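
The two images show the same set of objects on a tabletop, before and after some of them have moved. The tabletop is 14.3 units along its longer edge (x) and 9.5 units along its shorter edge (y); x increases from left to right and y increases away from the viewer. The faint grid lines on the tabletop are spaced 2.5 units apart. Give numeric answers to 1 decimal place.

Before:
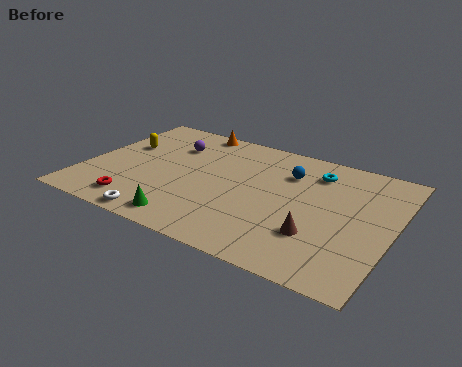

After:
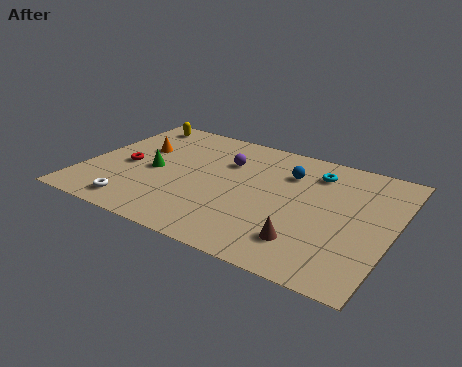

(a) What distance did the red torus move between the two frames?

3.0

The red torus was near (2.9, 1.5) before and (1.9, 4.3) after, so it travelled √(1.0² + 2.8²) ≈ 3.0 units.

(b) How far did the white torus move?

1.4

The white torus was near (4.2, 0.8) before and (2.9, 1.3) after, so it travelled √(1.3² + 0.5²) ≈ 1.4 units.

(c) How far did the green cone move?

3.9

The green cone was near (5.4, 1.2) before and (3.2, 4.4) after, so it travelled √(2.2² + 3.2²) ≈ 3.9 units.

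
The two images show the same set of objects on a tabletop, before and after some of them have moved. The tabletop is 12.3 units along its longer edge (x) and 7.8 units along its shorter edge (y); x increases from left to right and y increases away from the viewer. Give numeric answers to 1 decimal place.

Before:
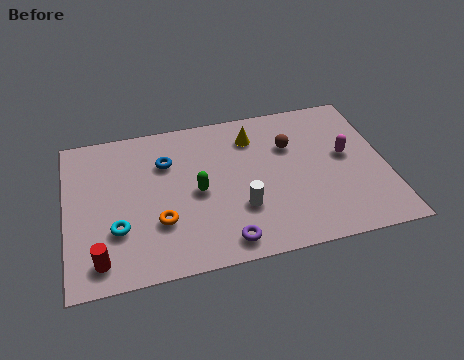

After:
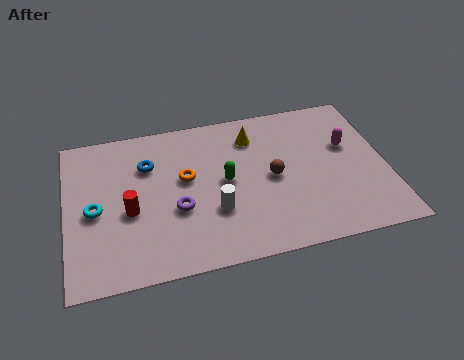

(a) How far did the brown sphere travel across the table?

1.7

The brown sphere moved from about (8.7, 5.3) to (7.9, 3.8), a distance of √(0.8² + 1.5²) ≈ 1.7.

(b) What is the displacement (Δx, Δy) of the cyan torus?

(-0.8, 1.1)

The cyan torus was at about (1.9, 2.5) and moved to about (1.1, 3.6).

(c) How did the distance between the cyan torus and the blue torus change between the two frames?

-0.8

Before: roughly 3.6 units apart; after: 2.8. That's 0.8 units closer together.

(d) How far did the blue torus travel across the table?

0.7

The blue torus moved from about (3.9, 5.5) to (3.2, 5.5), a distance of √(0.7² + 0.0²) ≈ 0.7.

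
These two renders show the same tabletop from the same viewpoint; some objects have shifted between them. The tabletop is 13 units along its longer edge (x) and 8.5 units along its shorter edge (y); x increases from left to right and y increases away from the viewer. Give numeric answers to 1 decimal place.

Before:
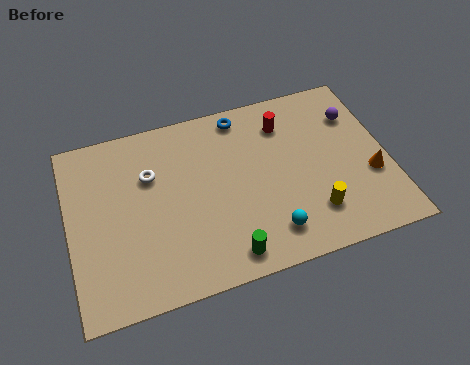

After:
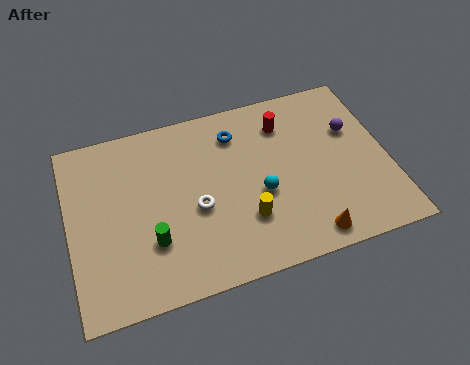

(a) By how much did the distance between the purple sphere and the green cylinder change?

+1.3

Before: roughly 7.7 units apart; after: 9.0. That's 1.3 units further apart.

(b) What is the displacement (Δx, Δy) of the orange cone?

(-2.8, -2.1)

The orange cone started near (12.2, 3.1) and ended near (9.4, 1.0).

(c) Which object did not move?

the red cylinder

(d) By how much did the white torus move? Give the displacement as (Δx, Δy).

(1.7, -2.1)

The white torus started near (3.4, 5.7) and ended near (5.1, 3.6).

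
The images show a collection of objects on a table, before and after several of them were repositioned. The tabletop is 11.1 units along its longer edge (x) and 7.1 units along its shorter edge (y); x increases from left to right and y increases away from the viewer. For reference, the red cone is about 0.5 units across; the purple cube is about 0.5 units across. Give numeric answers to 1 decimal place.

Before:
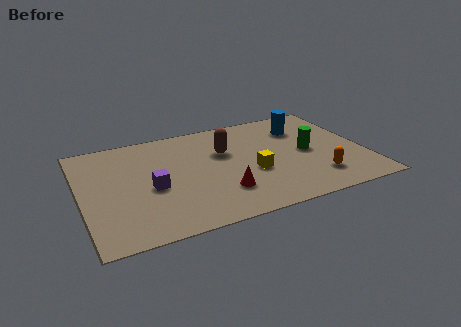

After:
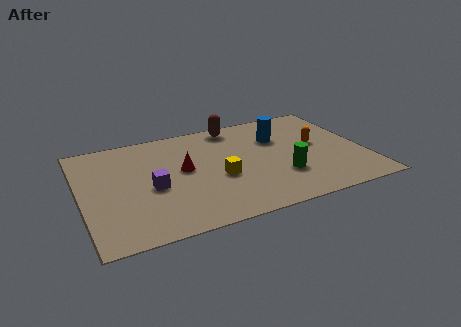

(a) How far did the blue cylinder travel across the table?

1.1

The blue cylinder moved from about (8.9, 5.3) to (7.9, 4.9), a distance of √(1.0² + 0.4²) ≈ 1.1.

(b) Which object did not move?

the purple cube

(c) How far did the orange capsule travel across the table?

2.3

The orange capsule moved from about (9.0, 1.6) to (9.3, 3.9), a distance of √(0.3² + 2.3²) ≈ 2.3.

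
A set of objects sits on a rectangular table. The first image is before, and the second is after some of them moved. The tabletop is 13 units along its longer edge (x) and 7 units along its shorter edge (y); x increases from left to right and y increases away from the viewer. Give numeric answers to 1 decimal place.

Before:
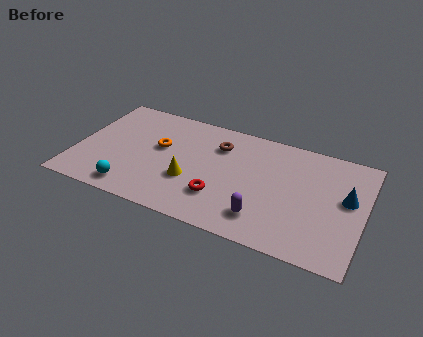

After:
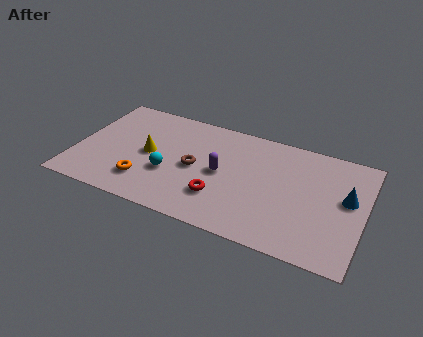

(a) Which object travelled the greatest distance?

the purple capsule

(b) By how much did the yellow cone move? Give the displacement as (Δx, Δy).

(-2.0, 1.0)

The yellow cone was at about (5.3, 2.5) and moved to about (3.3, 3.5).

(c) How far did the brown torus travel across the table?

2.0

From (6.3, 5.2) to (5.4, 3.4), the brown torus covered √(0.9² + 1.8²) ≈ 2.0 units.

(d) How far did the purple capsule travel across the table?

2.9

The purple capsule moved from about (8.7, 1.5) to (6.6, 3.5), a distance of √(2.1² + 2.0²) ≈ 2.9.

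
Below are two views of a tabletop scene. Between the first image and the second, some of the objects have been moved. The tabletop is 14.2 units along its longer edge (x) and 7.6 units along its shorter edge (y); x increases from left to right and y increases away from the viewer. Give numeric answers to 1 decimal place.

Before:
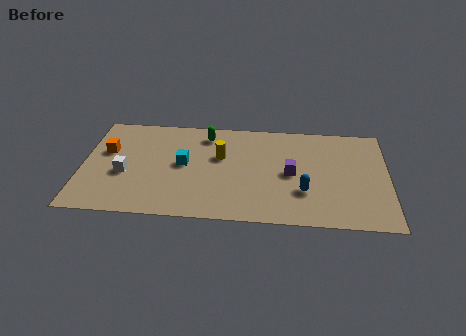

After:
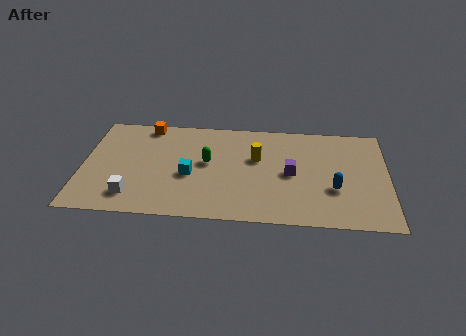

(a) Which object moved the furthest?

the orange cube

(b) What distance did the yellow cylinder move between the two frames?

1.7

The yellow cylinder moved from about (6.4, 4.7) to (8.1, 4.7), a distance of √(1.7² + 0.0²) ≈ 1.7.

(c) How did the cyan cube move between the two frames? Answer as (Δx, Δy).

(0.3, -0.8)

The cyan cube started near (4.7, 4.0) and ended near (5.0, 3.2).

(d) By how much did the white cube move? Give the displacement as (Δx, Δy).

(0.4, -1.6)

The white cube was at about (2.0, 3.1) and moved to about (2.4, 1.5).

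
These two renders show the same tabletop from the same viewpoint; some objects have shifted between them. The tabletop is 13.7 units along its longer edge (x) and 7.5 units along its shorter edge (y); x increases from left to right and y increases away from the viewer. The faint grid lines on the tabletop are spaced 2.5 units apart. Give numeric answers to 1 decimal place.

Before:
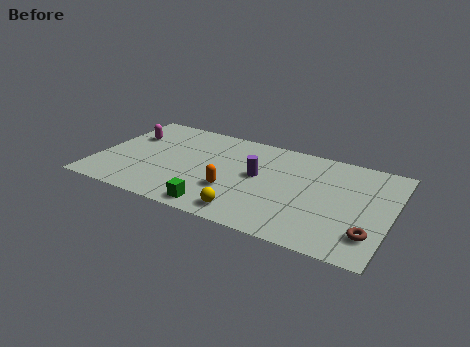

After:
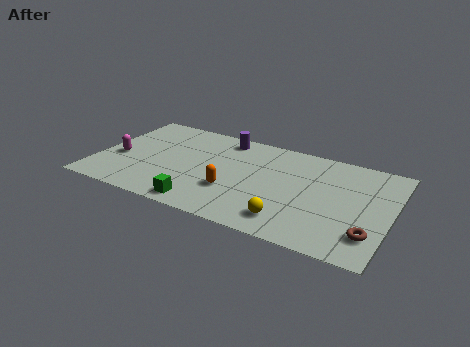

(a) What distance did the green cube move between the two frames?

0.7

The green cube moved from about (6.0, 0.9) to (5.3, 0.9), a distance of √(0.7² + 0.0²) ≈ 0.7.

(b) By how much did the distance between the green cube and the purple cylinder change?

+2.1

They were about 3.5 units apart before and 5.6 after — 2.1 units further apart.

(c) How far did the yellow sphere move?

1.9

From (7.4, 1.1) to (9.3, 1.4), the yellow sphere covered √(1.9² + 0.3²) ≈ 1.9 units.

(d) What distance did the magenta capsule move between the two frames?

2.0

The magenta capsule moved from about (1.2, 5.1) to (1.0, 3.1), a distance of √(0.2² + 2.0²) ≈ 2.0.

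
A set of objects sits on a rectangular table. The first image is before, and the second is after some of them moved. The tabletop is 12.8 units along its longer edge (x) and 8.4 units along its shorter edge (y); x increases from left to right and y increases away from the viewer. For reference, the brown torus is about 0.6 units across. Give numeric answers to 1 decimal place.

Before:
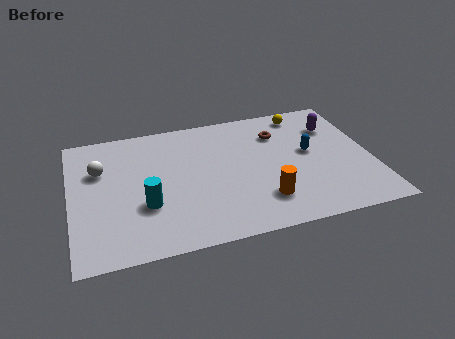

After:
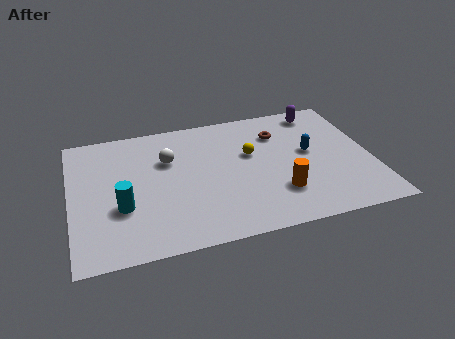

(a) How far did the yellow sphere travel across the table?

3.3

From (10.2, 7.3) to (7.7, 5.1), the yellow sphere covered √(2.5² + 2.2²) ≈ 3.3 units.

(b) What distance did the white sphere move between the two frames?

2.9

From (1.3, 5.6) to (4.2, 5.6), the white sphere covered √(2.9² + 0.0²) ≈ 2.9 units.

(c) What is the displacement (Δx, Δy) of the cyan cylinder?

(-1.0, 0.1)

From the two frames, the cyan cylinder sits at roughly (3.1, 2.9) before and (2.1, 3.0) after.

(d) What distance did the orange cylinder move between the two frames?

0.8

The orange cylinder moved from about (8.0, 2.0) to (8.7, 2.3), a distance of √(0.7² + 0.3²) ≈ 0.8.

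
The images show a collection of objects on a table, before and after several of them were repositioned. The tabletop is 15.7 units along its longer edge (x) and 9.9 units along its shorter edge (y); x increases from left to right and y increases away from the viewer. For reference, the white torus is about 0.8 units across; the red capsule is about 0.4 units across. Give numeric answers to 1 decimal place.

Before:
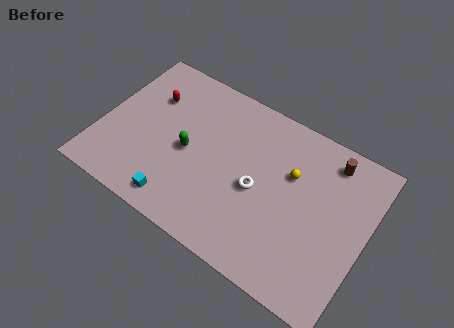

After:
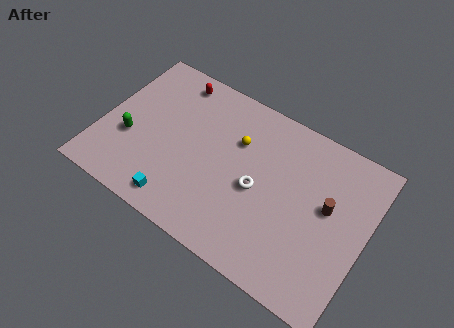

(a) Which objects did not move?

the cyan cube and the white torus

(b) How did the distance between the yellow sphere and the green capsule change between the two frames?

+0.5

They were about 6.2 units apart before and 6.7 after — 0.5 units further apart.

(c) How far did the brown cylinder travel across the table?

2.8

From (13.1, 8.4) to (13.4, 5.6), the brown cylinder covered √(0.3² + 2.8²) ≈ 2.8 units.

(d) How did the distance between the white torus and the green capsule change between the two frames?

+3.4

Before: roughly 4.2 units apart; after: 7.6. That's 3.4 units further apart.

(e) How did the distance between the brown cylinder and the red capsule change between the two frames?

-0.5

The distance was about 10.7 in the first image and 10.2 in the second, so they moved 0.5 units closer together.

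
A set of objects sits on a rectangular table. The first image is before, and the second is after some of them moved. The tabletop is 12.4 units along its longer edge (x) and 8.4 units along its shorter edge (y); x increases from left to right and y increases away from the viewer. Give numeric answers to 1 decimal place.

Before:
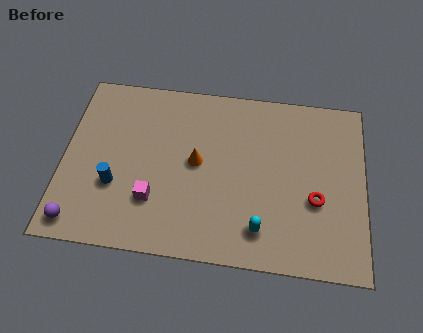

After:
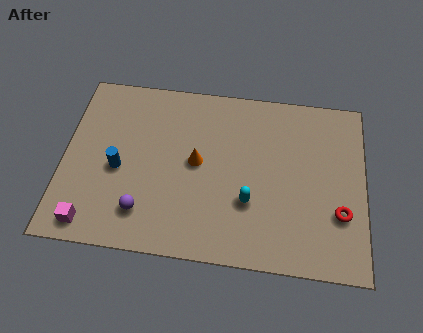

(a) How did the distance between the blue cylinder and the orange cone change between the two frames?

-0.3

Before: roughly 3.6 units apart; after: 3.3. That's 0.3 units closer together.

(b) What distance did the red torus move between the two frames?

1.1

From (10.4, 3.2) to (11.4, 2.7), the red torus covered √(1.0² + 0.5²) ≈ 1.1 units.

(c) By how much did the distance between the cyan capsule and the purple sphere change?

-3.0

The distance was about 7.4 in the first image and 4.4 in the second, so they moved 3.0 units closer together.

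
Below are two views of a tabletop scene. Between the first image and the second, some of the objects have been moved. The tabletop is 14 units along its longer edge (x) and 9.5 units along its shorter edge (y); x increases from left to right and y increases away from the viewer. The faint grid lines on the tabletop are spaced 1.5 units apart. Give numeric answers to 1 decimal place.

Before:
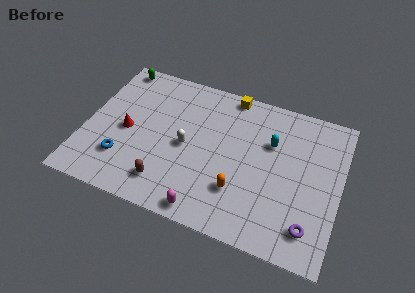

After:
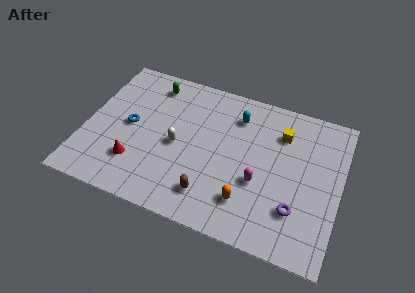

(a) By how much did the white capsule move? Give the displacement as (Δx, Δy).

(-0.5, -0.1)

The white capsule started near (5.6, 4.5) and ended near (5.1, 4.4).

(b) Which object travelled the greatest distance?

the magenta capsule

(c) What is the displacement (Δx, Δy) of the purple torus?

(-0.8, 0.8)

The purple torus was at about (12.6, 1.8) and moved to about (11.8, 2.6).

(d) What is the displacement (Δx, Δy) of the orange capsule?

(0.5, -0.5)

The orange capsule started near (8.7, 2.7) and ended near (9.2, 2.2).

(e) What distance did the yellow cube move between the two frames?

3.4

The yellow cube moved from about (7.6, 8.7) to (10.6, 7.1), a distance of √(3.0² + 1.6²) ≈ 3.4.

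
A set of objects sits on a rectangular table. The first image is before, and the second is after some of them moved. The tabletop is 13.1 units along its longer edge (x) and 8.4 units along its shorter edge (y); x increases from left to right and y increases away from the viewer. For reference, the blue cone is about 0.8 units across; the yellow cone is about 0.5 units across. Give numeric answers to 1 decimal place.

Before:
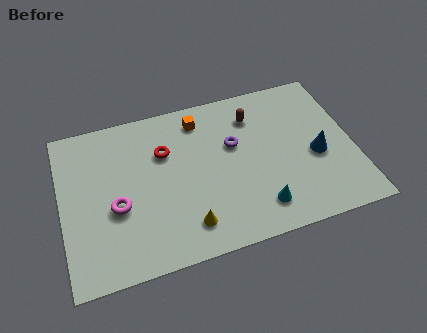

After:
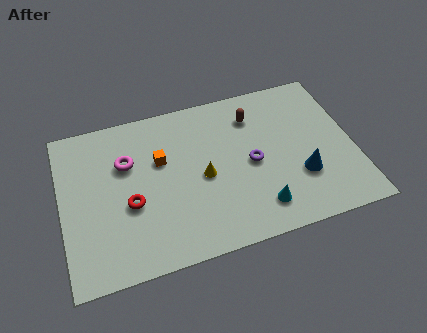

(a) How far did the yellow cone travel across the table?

2.5

The yellow cone was near (5.4, 1.6) before and (6.3, 3.9) after, so it travelled √(0.9² + 2.3²) ≈ 2.5 units.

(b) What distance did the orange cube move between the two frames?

2.5

From (6.4, 7.0) to (4.5, 5.3), the orange cube covered √(1.9² + 1.7²) ≈ 2.5 units.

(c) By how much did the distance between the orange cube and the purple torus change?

+1.9

The distance was about 2.3 in the first image and 4.2 in the second, so they moved 1.9 units further apart.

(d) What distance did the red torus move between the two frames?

2.9

The red torus moved from about (4.7, 5.7) to (3.0, 3.4), a distance of √(1.7² + 2.3²) ≈ 2.9.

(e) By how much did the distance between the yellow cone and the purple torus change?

-2.1

The distance was about 4.3 in the first image and 2.2 in the second, so they moved 2.1 units closer together.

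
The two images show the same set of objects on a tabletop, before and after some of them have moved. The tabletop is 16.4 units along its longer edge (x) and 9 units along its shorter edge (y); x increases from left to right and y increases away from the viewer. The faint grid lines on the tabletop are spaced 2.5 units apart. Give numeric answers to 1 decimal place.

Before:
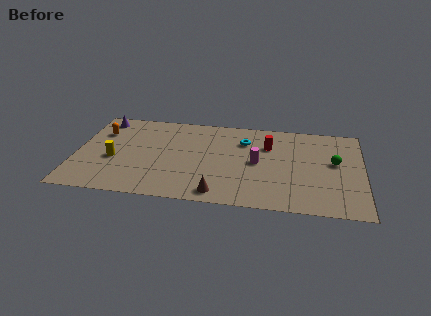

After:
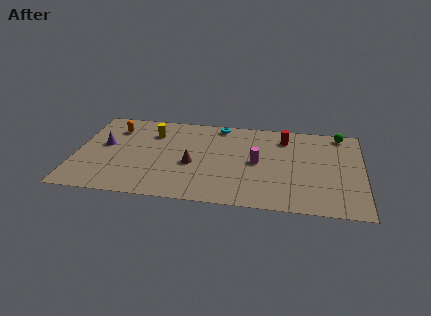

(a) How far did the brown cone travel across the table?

3.1

The brown cone moved from about (8.3, 1.1) to (6.7, 3.8), a distance of √(1.6² + 2.7²) ≈ 3.1.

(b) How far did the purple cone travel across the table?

2.7

The purple cone was near (1.3, 7.8) before and (1.6, 5.1) after, so it travelled √(0.3² + 2.7²) ≈ 2.7 units.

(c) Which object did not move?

the magenta cylinder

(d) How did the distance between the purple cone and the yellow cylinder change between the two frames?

-1.1

Before: roughly 4.2 units apart; after: 3.1. That's 1.1 units closer together.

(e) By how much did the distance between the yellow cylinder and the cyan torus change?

-3.9

The distance was about 7.9 in the first image and 4.0 in the second, so they moved 3.9 units closer together.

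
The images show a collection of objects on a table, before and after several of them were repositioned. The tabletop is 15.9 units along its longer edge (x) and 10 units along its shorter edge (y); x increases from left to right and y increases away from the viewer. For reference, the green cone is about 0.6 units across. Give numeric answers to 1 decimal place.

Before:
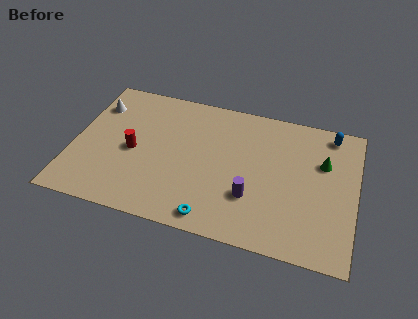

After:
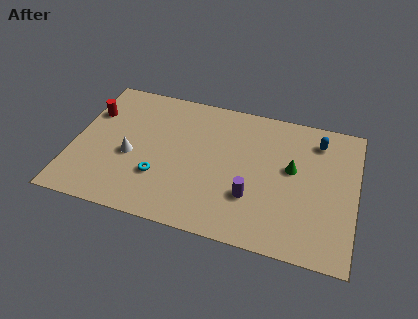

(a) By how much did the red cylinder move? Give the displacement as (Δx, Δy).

(-2.6, 2.3)

The red cylinder was at about (3.4, 4.6) and moved to about (0.8, 6.9).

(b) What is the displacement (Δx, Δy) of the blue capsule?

(-0.7, -0.7)

From the two frames, the blue capsule sits at roughly (14.3, 8.8) before and (13.6, 8.1) after.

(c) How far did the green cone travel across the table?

1.9

From (14.0, 6.6) to (12.3, 5.7), the green cone covered √(1.7² + 0.9²) ≈ 1.9 units.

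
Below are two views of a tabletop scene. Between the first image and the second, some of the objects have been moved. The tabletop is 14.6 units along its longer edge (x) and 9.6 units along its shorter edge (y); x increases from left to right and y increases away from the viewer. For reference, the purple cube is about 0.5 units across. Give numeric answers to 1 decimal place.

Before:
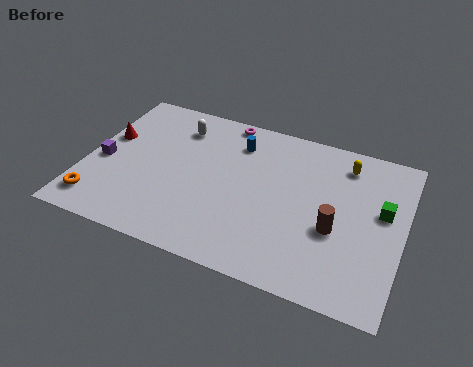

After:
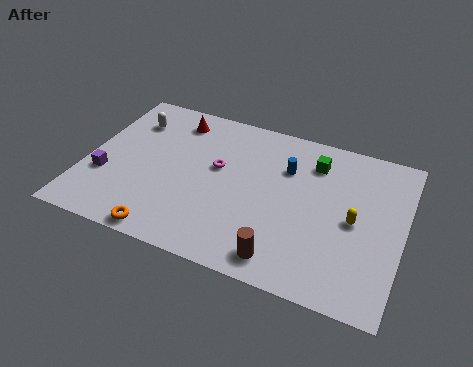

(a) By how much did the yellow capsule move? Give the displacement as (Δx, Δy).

(0.7, -3.3)

The yellow capsule was at about (11.7, 7.9) and moved to about (12.4, 4.6).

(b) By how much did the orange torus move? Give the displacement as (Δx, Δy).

(3.3, -0.8)

From the two frames, the orange torus sits at roughly (0.9, 1.6) before and (4.2, 0.8) after.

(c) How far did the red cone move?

3.6

The red cone moved from about (0.8, 5.8) to (3.7, 8.0), a distance of √(2.9² + 2.2²) ≈ 3.6.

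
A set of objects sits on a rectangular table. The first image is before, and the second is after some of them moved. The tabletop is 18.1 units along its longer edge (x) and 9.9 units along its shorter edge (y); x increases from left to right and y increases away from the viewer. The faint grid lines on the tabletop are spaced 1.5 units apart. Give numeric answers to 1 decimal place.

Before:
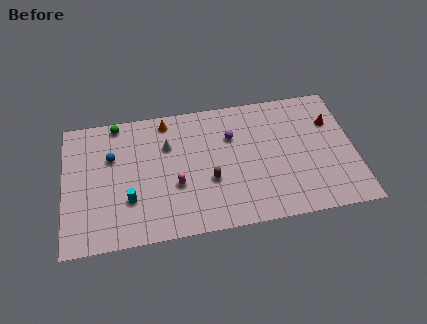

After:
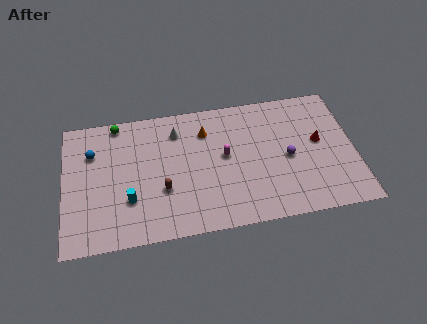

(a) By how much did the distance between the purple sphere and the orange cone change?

+1.4

The distance was about 4.4 in the first image and 5.8 in the second, so they moved 1.4 units further apart.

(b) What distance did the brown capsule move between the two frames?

2.9

The brown capsule was near (9.0, 3.7) before and (6.1, 3.5) after, so it travelled √(2.9² + 0.2²) ≈ 2.9 units.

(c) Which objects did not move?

the cyan cylinder and the green sphere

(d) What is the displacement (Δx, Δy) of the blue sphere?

(-1.2, 0.5)

The blue sphere started near (3.0, 6.5) and ended near (1.8, 7.0).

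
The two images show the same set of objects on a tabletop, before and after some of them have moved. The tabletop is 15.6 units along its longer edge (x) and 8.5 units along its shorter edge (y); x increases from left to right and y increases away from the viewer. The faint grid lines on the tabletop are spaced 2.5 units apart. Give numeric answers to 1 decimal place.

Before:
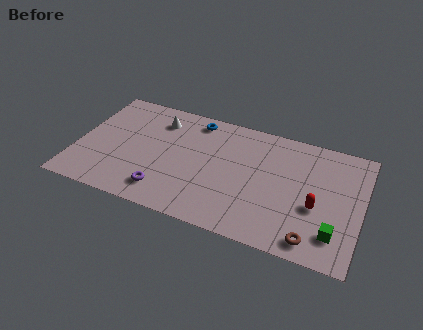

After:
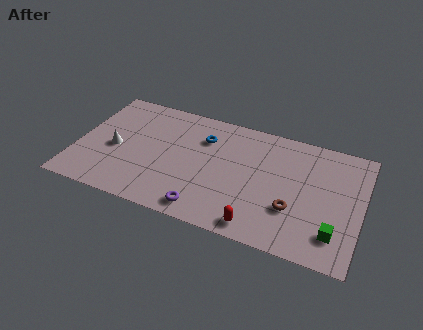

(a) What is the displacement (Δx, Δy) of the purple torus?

(2.3, -0.5)

From the two frames, the purple torus sits at roughly (5.1, 1.6) before and (7.4, 1.1) after.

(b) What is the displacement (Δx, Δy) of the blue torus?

(0.6, -1.2)

From the two frames, the blue torus sits at roughly (6.2, 7.4) before and (6.8, 6.2) after.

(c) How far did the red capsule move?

3.8

The red capsule was near (13.2, 3.4) before and (10.3, 1.0) after, so it travelled √(2.9² + 2.4²) ≈ 3.8 units.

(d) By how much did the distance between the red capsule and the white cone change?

-0.9

Before: roughly 9.6 units apart; after: 8.7. That's 0.9 units closer together.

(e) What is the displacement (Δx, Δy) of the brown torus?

(-1.2, 1.7)

The brown torus was at about (13.2, 1.1) and moved to about (12.0, 2.8).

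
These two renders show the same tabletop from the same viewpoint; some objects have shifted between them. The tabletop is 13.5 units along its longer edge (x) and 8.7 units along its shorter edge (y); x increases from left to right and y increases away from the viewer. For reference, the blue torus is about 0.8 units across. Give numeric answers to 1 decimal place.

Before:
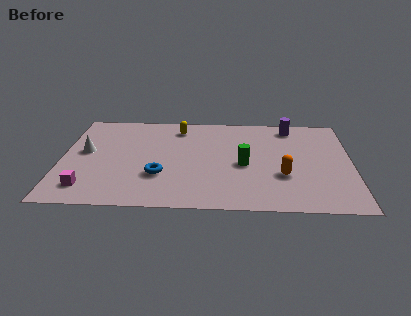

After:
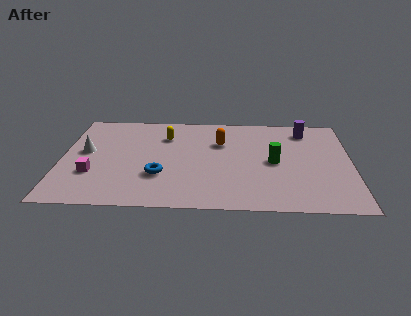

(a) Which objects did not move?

the blue torus and the white cone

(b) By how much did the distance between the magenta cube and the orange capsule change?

-2.4

They were about 9.1 units apart before and 6.7 after — 2.4 units closer together.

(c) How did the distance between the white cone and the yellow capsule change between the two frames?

-0.9

The distance was about 4.9 in the first image and 4.0 in the second, so they moved 0.9 units closer together.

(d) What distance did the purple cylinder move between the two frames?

0.8

From (10.7, 7.5) to (11.4, 7.2), the purple cylinder covered √(0.7² + 0.3²) ≈ 0.8 units.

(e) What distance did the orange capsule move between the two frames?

4.1

From (10.3, 3.0) to (7.4, 5.9), the orange capsule covered √(2.9² + 2.9²) ≈ 4.1 units.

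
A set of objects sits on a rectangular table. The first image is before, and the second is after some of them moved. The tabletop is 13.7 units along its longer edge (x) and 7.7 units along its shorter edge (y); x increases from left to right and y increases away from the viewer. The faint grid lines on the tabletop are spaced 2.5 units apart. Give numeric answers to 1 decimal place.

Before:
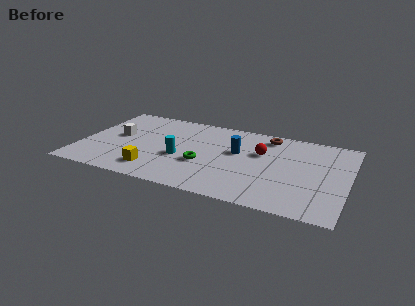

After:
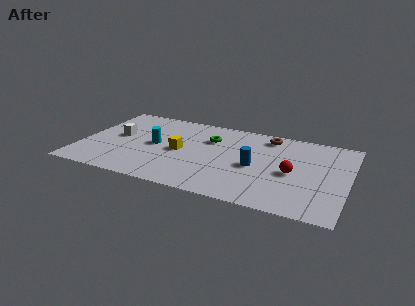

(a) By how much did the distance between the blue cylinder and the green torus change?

+0.8

They were about 2.3 units apart before and 3.1 after — 0.8 units further apart.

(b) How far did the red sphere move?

2.2

The red sphere was near (9.2, 4.9) before and (10.9, 3.5) after, so it travelled √(1.7² + 1.4²) ≈ 2.2 units.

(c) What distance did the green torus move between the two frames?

2.5

From (6.4, 2.9) to (6.5, 5.4), the green torus covered √(0.1² + 2.5²) ≈ 2.5 units.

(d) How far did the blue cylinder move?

1.5

The blue cylinder was near (8.0, 4.6) before and (9.0, 3.5) after, so it travelled √(1.0² + 1.1²) ≈ 1.5 units.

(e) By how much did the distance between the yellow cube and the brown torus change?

-2.2

They were about 7.4 units apart before and 5.2 after — 2.2 units closer together.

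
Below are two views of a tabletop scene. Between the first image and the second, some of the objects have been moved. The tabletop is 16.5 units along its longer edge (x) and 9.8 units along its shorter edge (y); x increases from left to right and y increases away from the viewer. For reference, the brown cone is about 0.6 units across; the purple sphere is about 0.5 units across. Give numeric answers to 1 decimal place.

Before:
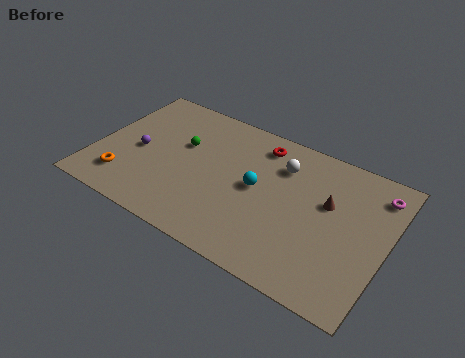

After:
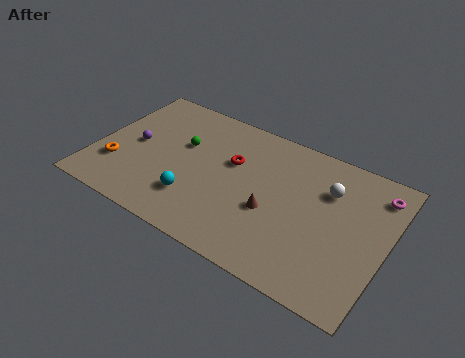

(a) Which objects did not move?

the green sphere and the magenta torus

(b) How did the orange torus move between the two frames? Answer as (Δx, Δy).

(-0.6, 0.8)

The orange torus was at about (2.0, 2.1) and moved to about (1.4, 2.9).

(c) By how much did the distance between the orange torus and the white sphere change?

+2.5

The distance was about 9.8 in the first image and 12.3 in the second, so they moved 2.5 units further apart.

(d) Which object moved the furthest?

the cyan sphere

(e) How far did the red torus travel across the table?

2.4

From (8.9, 8.2) to (7.6, 6.2), the red torus covered √(1.3² + 2.0²) ≈ 2.4 units.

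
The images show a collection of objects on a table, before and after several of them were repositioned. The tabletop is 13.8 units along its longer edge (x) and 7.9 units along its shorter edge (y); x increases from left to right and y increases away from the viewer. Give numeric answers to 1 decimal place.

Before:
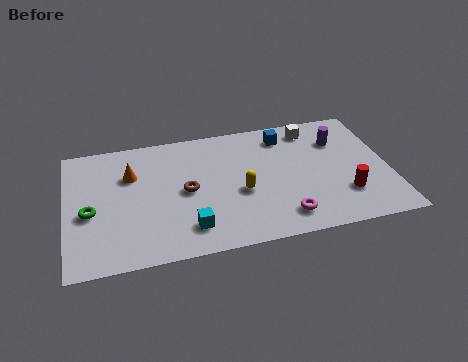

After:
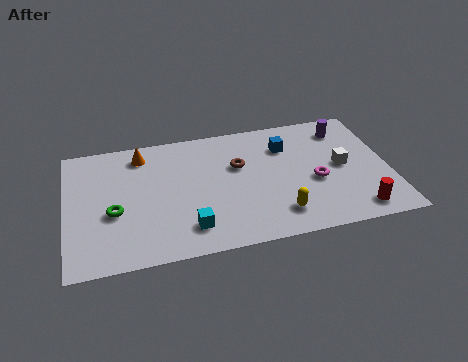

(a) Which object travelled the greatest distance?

the white cube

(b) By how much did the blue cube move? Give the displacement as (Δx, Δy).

(0.0, -0.7)

The blue cube was at about (9.5, 6.5) and moved to about (9.5, 5.8).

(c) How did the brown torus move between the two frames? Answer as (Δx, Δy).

(2.3, 1.1)

The brown torus was at about (5.1, 3.9) and moved to about (7.4, 5.0).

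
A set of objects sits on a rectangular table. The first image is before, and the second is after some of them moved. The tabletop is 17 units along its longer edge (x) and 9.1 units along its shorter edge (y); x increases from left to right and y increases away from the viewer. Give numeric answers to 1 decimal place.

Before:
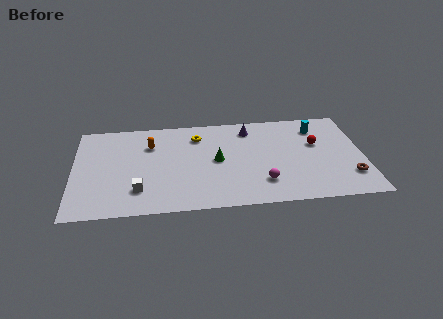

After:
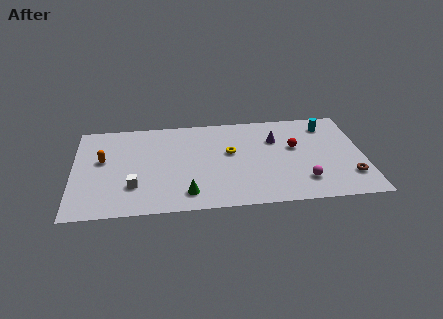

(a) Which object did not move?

the brown torus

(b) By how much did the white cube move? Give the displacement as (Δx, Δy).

(-0.3, 0.4)

The white cube was at about (3.8, 2.2) and moved to about (3.5, 2.6).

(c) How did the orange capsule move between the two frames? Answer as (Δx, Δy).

(-2.8, -1.2)

The orange capsule was at about (4.5, 6.5) and moved to about (1.7, 5.3).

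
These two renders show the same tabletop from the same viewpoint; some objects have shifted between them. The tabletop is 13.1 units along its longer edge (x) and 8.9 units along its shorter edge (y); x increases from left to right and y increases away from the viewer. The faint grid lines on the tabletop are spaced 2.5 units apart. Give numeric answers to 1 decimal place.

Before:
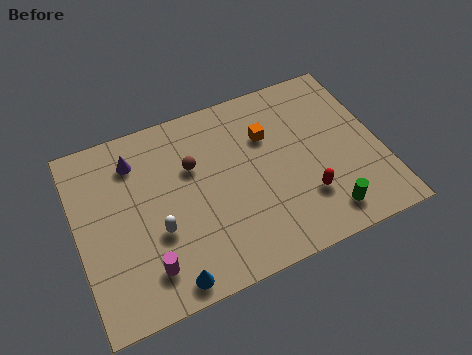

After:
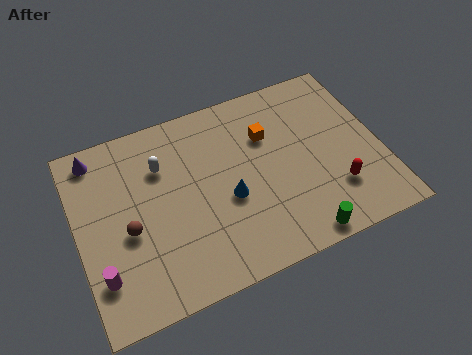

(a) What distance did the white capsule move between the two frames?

3.0

From (3.3, 3.3) to (3.8, 6.3), the white capsule covered √(0.5² + 3.0²) ≈ 3.0 units.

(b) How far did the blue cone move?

4.0

The blue cone moved from about (3.5, 0.9) to (6.4, 3.7), a distance of √(2.9² + 2.8²) ≈ 4.0.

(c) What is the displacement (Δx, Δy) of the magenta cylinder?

(-1.9, 0.4)

The magenta cylinder was at about (2.7, 1.8) and moved to about (0.8, 2.2).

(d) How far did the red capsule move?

1.3

From (9.6, 2.5) to (10.9, 2.4), the red capsule covered √(1.3² + 0.1²) ≈ 1.3 units.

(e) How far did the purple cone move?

1.8

The purple cone was near (2.7, 7.0) before and (1.1, 7.8) after, so it travelled √(1.6² + 0.8²) ≈ 1.8 units.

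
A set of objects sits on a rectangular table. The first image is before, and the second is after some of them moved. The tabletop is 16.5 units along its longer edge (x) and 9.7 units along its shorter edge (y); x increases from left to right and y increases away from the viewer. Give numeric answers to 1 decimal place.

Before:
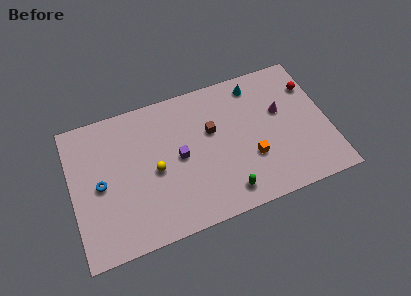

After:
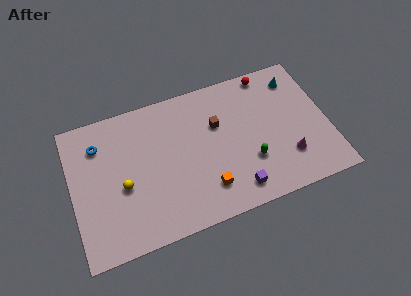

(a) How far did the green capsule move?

2.3

From (9.6, 1.5) to (11.3, 3.1), the green capsule covered √(1.7² + 1.6²) ≈ 2.3 units.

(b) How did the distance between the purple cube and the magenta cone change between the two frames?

-3.1

They were about 6.8 units apart before and 3.7 after — 3.1 units closer together.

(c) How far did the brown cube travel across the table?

0.5

From (9.1, 6.0) to (9.5, 6.3), the brown cube covered √(0.4² + 0.3²) ≈ 0.5 units.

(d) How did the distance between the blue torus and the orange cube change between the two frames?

-1.4

The distance was about 9.7 in the first image and 8.3 in the second, so they moved 1.4 units closer together.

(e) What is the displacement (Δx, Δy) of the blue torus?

(0.1, 2.7)

The blue torus started near (1.8, 4.7) and ended near (1.9, 7.4).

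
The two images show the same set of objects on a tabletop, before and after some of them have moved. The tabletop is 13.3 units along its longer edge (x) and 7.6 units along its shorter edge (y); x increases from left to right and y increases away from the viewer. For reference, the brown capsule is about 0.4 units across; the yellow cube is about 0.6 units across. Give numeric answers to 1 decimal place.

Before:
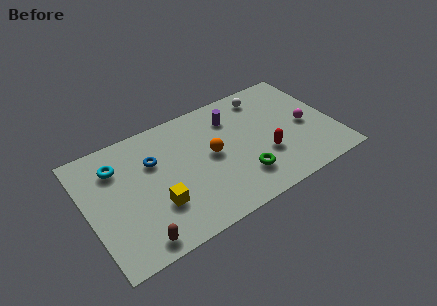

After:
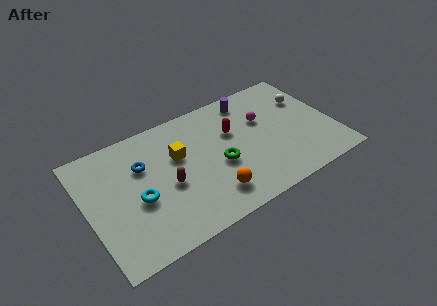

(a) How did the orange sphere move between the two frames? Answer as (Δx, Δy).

(-0.4, -2.4)

The orange sphere was at about (6.7, 4.0) and moved to about (6.3, 1.6).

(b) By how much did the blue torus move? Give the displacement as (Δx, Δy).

(-0.6, 0.0)

The blue torus started near (3.7, 5.1) and ended near (3.1, 5.1).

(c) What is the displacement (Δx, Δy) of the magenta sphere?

(-2.1, 1.4)

The magenta sphere started near (11.8, 3.5) and ended near (9.7, 4.9).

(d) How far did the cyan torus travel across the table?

2.6

The cyan torus moved from about (1.8, 5.7) to (2.6, 3.2), a distance of √(0.8² + 2.5²) ≈ 2.6.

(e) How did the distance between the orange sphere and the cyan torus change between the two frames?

-1.2

They were about 5.2 units apart before and 4.0 after — 1.2 units closer together.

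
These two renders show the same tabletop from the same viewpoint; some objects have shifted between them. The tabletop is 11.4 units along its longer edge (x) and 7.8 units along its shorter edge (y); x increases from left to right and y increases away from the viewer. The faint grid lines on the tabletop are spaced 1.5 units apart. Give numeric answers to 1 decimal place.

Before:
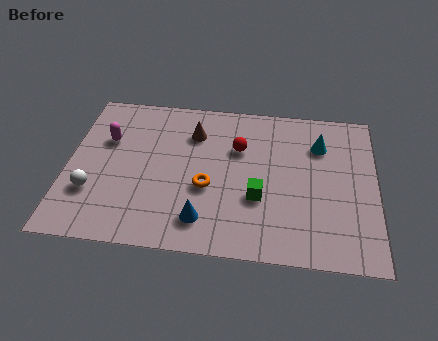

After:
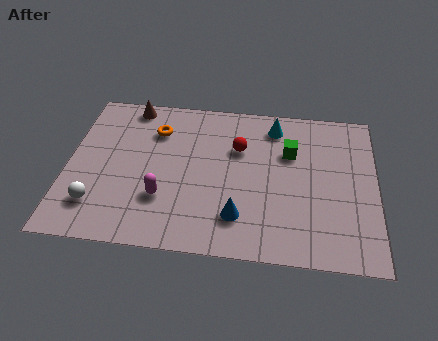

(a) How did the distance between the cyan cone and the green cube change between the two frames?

-2.2

Before: roughly 3.6 units apart; after: 1.4. That's 2.2 units closer together.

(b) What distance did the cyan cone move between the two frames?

1.9

The cyan cone was near (9.3, 5.7) before and (7.6, 6.5) after, so it travelled √(1.7² + 0.8²) ≈ 1.9 units.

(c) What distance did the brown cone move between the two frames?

2.7

The brown cone moved from about (4.6, 5.8) to (2.2, 7.0), a distance of √(2.4² + 1.2²) ≈ 2.7.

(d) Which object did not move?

the red sphere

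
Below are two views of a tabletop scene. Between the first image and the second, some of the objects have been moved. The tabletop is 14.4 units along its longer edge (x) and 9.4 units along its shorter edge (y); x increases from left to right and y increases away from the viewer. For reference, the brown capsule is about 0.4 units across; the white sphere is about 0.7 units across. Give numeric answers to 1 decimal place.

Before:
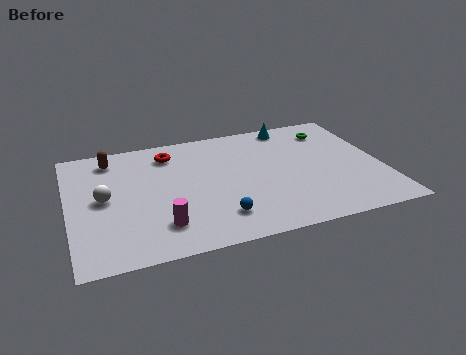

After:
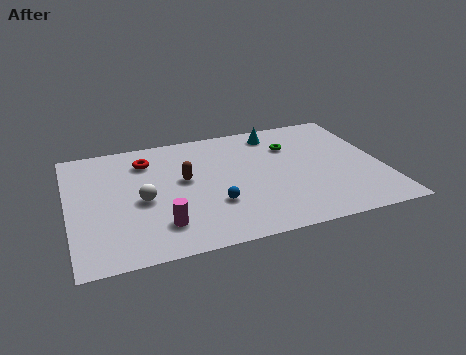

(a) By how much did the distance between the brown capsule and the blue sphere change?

-4.8

They were about 7.4 units apart before and 2.6 after — 4.8 units closer together.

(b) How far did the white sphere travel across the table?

1.8

The white sphere moved from about (1.6, 4.8) to (3.3, 4.2), a distance of √(1.7² + 0.6²) ≈ 1.8.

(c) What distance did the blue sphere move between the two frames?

1.0

The blue sphere was near (6.6, 2.0) before and (6.5, 3.0) after, so it travelled √(0.1² + 1.0²) ≈ 1.0 units.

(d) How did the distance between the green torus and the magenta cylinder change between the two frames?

-2.1

Before: roughly 10.0 units apart; after: 7.9. That's 2.1 units closer together.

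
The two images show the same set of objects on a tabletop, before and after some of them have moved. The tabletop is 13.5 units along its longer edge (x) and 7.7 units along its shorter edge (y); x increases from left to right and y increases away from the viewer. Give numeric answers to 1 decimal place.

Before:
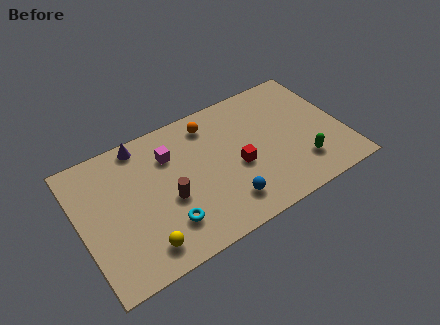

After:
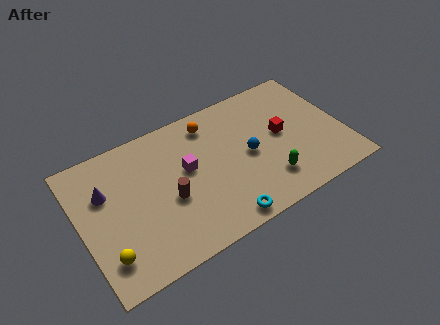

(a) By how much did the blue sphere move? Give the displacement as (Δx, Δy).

(1.5, 2.1)

The blue sphere was at about (7.1, 1.6) and moved to about (8.6, 3.7).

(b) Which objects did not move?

the brown cylinder and the orange sphere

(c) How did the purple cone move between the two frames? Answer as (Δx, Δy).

(-2.1, -1.8)

From the two frames, the purple cone sits at roughly (3.5, 6.9) before and (1.4, 5.1) after.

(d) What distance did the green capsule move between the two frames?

1.8

The green capsule moved from about (11.1, 1.9) to (9.3, 1.8), a distance of √(1.8² + 0.1²) ≈ 1.8.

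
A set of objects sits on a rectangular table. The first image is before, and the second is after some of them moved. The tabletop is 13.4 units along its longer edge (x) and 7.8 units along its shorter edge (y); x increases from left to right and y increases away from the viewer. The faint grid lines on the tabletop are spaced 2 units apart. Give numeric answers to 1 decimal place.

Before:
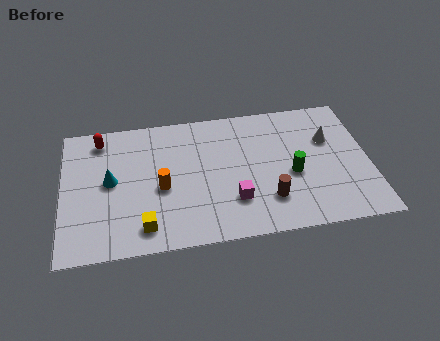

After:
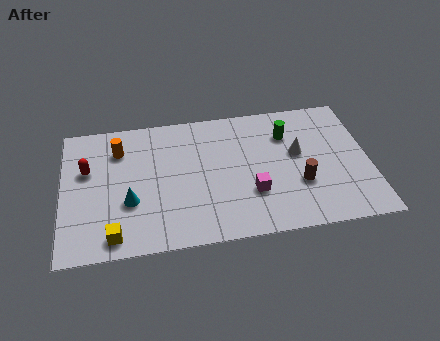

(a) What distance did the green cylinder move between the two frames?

2.4

The green cylinder was near (10.0, 3.3) before and (9.9, 5.7) after, so it travelled √(0.1² + 2.4²) ≈ 2.4 units.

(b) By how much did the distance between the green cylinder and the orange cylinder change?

+1.7

They were about 5.7 units apart before and 7.4 after — 1.7 units further apart.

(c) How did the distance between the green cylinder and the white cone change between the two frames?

-1.2

The distance was about 2.5 in the first image and 1.3 in the second, so they moved 1.2 units closer together.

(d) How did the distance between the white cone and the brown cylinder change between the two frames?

-2.4

Before: roughly 4.2 units apart; after: 1.8. That's 2.4 units closer together.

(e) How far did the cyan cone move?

1.5

The cyan cone was near (2.1, 4.1) before and (2.9, 2.8) after, so it travelled √(0.8² + 1.3²) ≈ 1.5 units.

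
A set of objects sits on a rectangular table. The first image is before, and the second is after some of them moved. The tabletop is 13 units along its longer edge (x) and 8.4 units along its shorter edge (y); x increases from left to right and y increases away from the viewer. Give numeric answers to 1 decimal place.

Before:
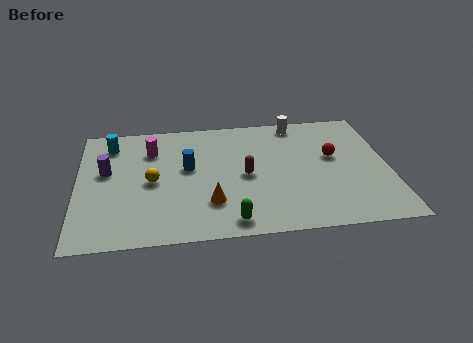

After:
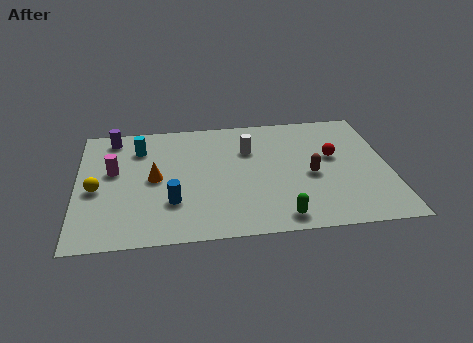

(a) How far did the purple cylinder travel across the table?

2.4

The purple cylinder was near (1.2, 4.9) before and (1.5, 7.3) after, so it travelled √(0.3² + 2.4²) ≈ 2.4 units.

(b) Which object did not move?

the red sphere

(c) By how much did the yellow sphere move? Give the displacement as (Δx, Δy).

(-2.3, -0.3)

From the two frames, the yellow sphere sits at roughly (3.1, 4.0) before and (0.8, 3.7) after.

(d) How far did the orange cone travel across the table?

3.0

From (5.5, 2.3) to (3.2, 4.2), the orange cone covered √(2.3² + 1.9²) ≈ 3.0 units.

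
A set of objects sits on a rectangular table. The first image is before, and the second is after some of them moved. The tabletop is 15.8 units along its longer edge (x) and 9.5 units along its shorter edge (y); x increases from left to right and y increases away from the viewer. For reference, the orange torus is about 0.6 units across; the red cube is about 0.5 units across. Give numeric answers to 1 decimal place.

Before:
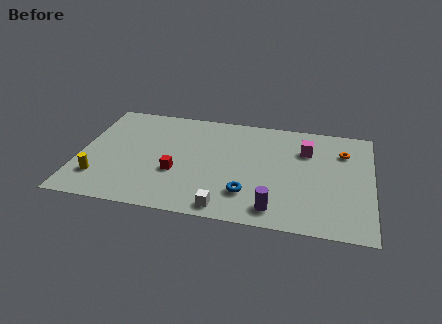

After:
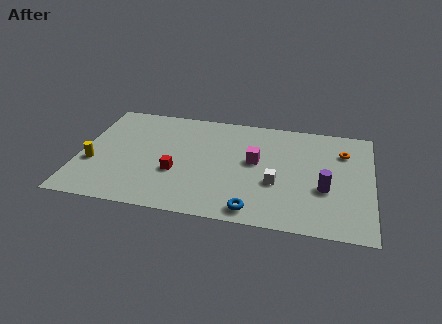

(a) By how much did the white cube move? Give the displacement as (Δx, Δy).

(2.6, 2.6)

The white cube was at about (8.1, 1.0) and moved to about (10.7, 3.6).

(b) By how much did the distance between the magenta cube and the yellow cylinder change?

-3.0

They were about 11.9 units apart before and 8.9 after — 3.0 units closer together.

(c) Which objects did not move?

the orange torus and the red cube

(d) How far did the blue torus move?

1.4

The blue torus moved from about (9.2, 2.4) to (9.6, 1.1), a distance of √(0.4² + 1.3²) ≈ 1.4.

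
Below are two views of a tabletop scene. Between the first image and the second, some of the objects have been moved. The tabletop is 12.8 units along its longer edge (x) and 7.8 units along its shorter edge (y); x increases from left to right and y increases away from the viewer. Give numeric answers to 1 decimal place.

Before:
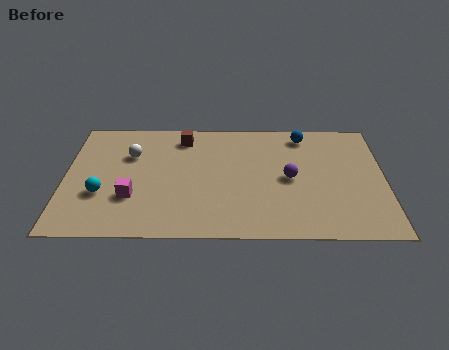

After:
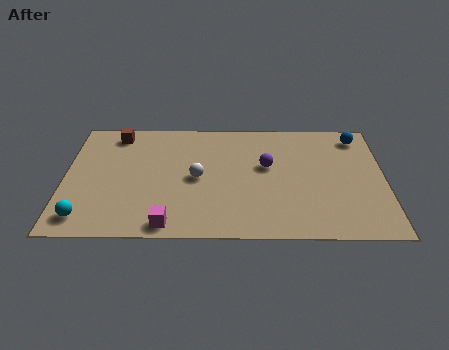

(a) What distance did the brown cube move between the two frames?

2.7

The brown cube moved from about (4.7, 6.5) to (2.0, 6.7), a distance of √(2.7² + 0.2²) ≈ 2.7.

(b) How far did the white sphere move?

3.1

The white sphere moved from about (2.6, 5.3) to (5.3, 3.8), a distance of √(2.7² + 1.5²) ≈ 3.1.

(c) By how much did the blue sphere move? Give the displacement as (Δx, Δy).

(2.2, -0.1)

The blue sphere started near (9.6, 6.7) and ended near (11.8, 6.6).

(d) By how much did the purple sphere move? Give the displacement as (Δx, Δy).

(-0.9, 0.8)

The purple sphere started near (9.0, 3.8) and ended near (8.1, 4.6).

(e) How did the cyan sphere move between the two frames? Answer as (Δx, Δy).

(-0.6, -1.5)

From the two frames, the cyan sphere sits at roughly (1.5, 2.7) before and (0.9, 1.2) after.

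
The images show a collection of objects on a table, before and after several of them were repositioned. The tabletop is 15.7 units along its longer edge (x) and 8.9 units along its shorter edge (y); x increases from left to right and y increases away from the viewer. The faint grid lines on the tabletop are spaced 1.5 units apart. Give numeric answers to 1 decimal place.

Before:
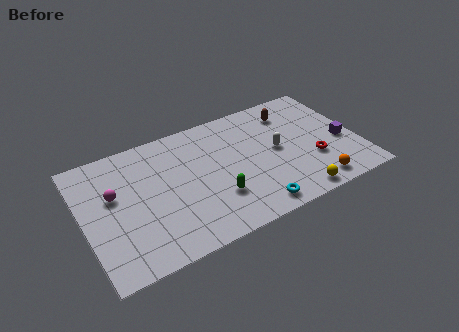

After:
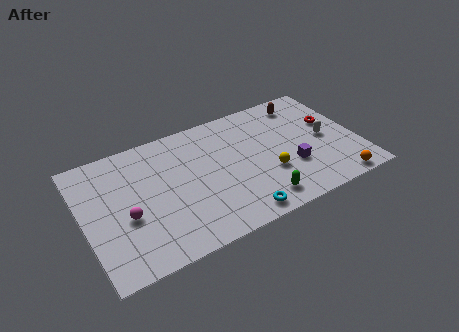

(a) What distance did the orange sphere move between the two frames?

1.3

From (12.8, 1.2) to (14.0, 0.8), the orange sphere covered √(1.2² + 0.4²) ≈ 1.3 units.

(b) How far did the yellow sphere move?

2.5

The yellow sphere was near (11.6, 0.9) before and (10.4, 3.1) after, so it travelled √(1.2² + 2.2²) ≈ 2.5 units.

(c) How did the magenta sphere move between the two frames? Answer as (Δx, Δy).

(0.5, -1.8)

The magenta sphere started near (1.8, 5.4) and ended near (2.3, 3.6).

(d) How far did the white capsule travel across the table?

2.8

The white capsule moved from about (11.1, 4.6) to (13.9, 4.3), a distance of √(2.8² + 0.3²) ≈ 2.8.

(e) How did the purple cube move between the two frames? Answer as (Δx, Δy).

(-3.1, -0.7)

The purple cube was at about (14.8, 3.7) and moved to about (11.7, 3.0).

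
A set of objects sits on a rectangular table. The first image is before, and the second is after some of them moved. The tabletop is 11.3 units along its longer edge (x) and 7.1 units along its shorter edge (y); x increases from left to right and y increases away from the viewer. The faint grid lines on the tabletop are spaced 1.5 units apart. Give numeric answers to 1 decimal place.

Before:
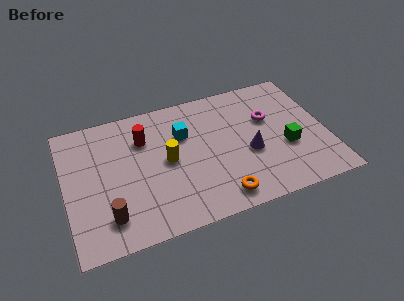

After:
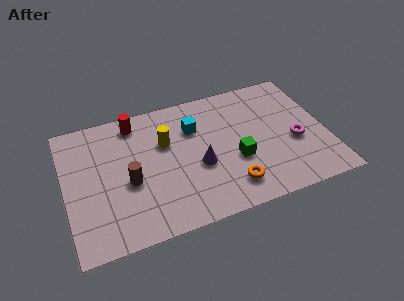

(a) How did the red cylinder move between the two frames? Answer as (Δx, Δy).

(-0.3, 1.0)

The red cylinder was at about (3.5, 5.1) and moved to about (3.2, 6.1).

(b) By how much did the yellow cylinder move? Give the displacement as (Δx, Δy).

(0.0, 1.0)

From the two frames, the yellow cylinder sits at roughly (4.4, 3.6) before and (4.4, 4.6) after.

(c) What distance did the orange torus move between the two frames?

0.6

The orange torus was near (6.4, 1.0) before and (6.9, 1.4) after, so it travelled √(0.5² + 0.4²) ≈ 0.6 units.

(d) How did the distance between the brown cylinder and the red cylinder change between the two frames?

-0.9

The distance was about 4.0 in the first image and 3.1 in the second, so they moved 0.9 units closer together.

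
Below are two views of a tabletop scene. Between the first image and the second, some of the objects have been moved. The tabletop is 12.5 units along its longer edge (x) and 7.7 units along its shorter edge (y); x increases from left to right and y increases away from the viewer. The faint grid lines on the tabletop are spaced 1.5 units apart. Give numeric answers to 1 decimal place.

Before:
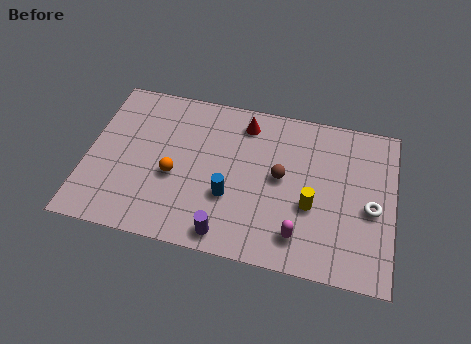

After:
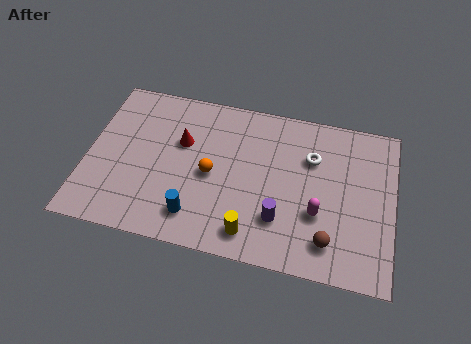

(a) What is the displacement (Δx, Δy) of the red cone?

(-2.5, -1.5)

From the two frames, the red cone sits at roughly (6.3, 6.4) before and (3.8, 4.9) after.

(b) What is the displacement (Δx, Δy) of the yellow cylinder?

(-2.3, -1.8)

From the two frames, the yellow cylinder sits at roughly (9.2, 3.0) before and (6.9, 1.2) after.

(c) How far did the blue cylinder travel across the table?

1.8

From (5.9, 2.7) to (4.6, 1.5), the blue cylinder covered √(1.3² + 1.2²) ≈ 1.8 units.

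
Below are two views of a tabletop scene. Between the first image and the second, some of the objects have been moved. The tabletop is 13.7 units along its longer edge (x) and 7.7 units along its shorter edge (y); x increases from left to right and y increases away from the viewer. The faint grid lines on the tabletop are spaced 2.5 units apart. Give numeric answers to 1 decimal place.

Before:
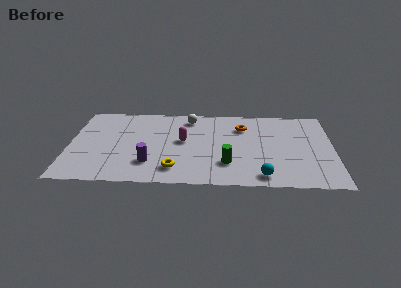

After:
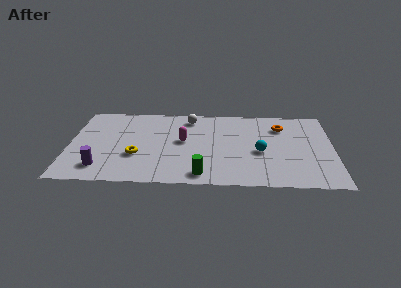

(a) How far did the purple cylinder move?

2.5

The purple cylinder moved from about (4.2, 2.0) to (1.7, 1.5), a distance of √(2.5² + 0.5²) ≈ 2.5.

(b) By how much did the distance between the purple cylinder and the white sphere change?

+1.8

The distance was about 4.9 in the first image and 6.7 in the second, so they moved 1.8 units further apart.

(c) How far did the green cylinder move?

1.7

The green cylinder was near (8.2, 2.1) before and (6.9, 1.0) after, so it travelled √(1.3² + 1.1²) ≈ 1.7 units.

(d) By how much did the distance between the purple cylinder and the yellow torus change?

+0.8

Before: roughly 1.4 units apart; after: 2.2. That's 0.8 units further apart.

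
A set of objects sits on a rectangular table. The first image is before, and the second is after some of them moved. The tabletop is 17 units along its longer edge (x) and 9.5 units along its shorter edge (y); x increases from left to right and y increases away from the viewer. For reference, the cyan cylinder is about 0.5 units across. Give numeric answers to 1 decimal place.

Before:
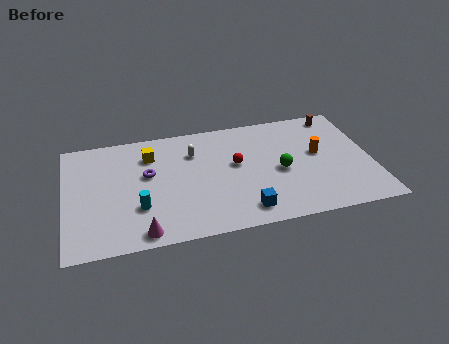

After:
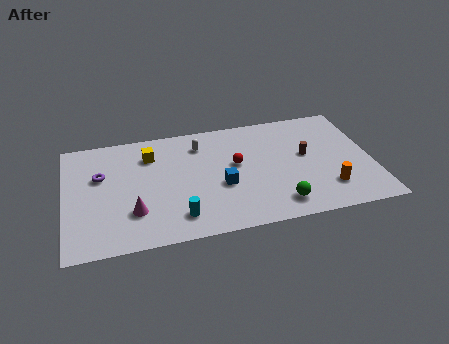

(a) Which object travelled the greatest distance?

the brown cylinder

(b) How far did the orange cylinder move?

3.0

From (14.1, 5.3) to (14.4, 2.3), the orange cylinder covered √(0.3² + 3.0²) ≈ 3.0 units.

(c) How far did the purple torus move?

2.6

From (4.6, 5.6) to (2.0, 6.0), the purple torus covered √(2.6² + 0.4²) ≈ 2.6 units.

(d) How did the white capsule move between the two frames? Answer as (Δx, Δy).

(0.4, 0.6)

The white capsule started near (7.2, 6.9) and ended near (7.6, 7.5).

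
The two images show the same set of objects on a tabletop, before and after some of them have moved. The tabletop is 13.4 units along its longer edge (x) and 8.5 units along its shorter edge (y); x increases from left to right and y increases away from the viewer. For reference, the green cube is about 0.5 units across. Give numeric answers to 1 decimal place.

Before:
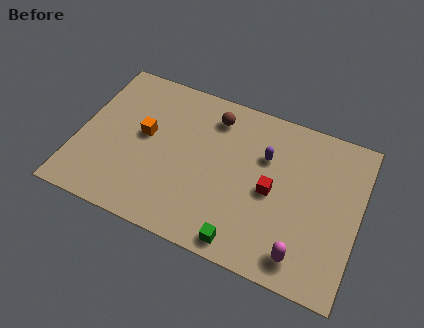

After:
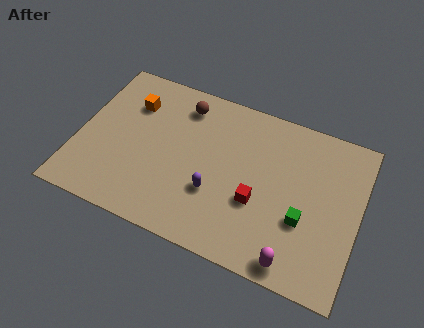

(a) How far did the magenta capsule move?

0.5

The magenta capsule was near (11.0, 1.3) before and (10.7, 0.9) after, so it travelled √(0.3² + 0.4²) ≈ 0.5 units.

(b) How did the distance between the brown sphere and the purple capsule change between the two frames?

+1.7

They were about 2.9 units apart before and 4.6 after — 1.7 units further apart.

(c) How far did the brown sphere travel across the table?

1.5

The brown sphere was near (6.2, 6.9) before and (4.7, 7.0) after, so it travelled √(1.5² + 0.1²) ≈ 1.5 units.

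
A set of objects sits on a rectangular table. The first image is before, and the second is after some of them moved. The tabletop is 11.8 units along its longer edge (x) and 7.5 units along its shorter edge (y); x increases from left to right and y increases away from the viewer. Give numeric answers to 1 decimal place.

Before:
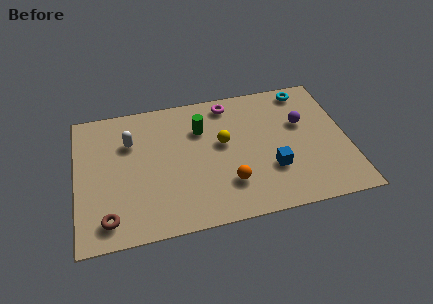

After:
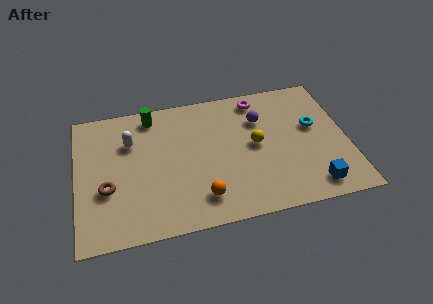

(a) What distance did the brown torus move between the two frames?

1.6

From (1.3, 1.2) to (1.3, 2.8), the brown torus covered √(0.0² + 1.6²) ≈ 1.6 units.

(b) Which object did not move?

the white capsule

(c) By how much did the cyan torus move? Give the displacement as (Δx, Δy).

(0.2, -2.2)

The cyan torus started near (10.2, 6.6) and ended near (10.4, 4.4).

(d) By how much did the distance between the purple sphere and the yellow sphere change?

-2.1

The distance was about 3.5 in the first image and 1.4 in the second, so they moved 2.1 units closer together.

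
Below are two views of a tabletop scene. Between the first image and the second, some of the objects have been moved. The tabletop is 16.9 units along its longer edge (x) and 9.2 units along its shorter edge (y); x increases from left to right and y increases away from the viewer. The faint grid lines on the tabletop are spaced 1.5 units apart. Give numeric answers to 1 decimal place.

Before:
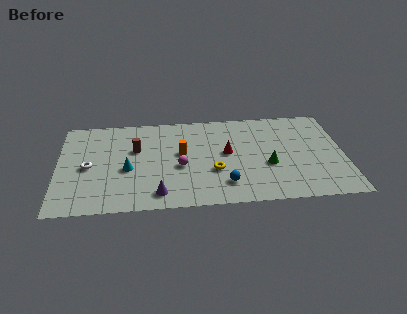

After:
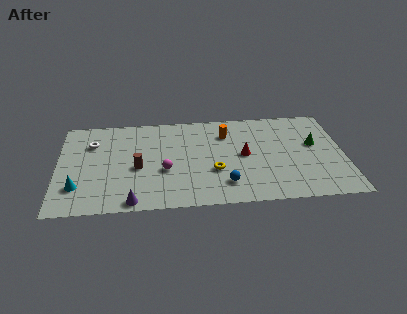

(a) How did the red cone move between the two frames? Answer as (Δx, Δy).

(1.0, -0.3)

The red cone was at about (10.0, 5.0) and moved to about (11.0, 4.7).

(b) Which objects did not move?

the yellow torus and the blue sphere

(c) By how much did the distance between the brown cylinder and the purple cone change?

-1.4

The distance was about 4.6 in the first image and 3.2 in the second, so they moved 1.4 units closer together.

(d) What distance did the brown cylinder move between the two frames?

1.8

The brown cylinder moved from about (4.6, 5.8) to (4.7, 4.0), a distance of √(0.1² + 1.8²) ≈ 1.8.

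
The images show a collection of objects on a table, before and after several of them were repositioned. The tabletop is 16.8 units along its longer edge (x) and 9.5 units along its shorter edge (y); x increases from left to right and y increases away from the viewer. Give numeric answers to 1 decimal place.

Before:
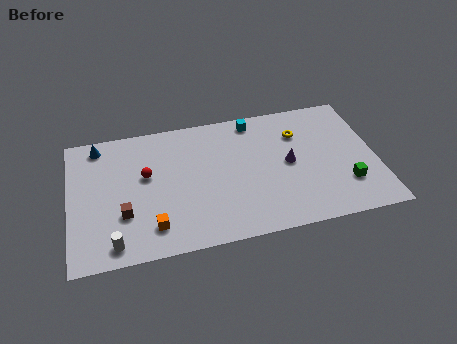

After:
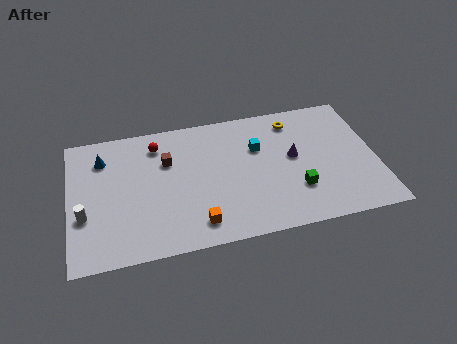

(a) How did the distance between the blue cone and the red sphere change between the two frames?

-0.7

They were about 3.7 units apart before and 3.0 after — 0.7 units closer together.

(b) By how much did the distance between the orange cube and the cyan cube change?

-2.9

The distance was about 8.8 in the first image and 5.9 in the second, so they moved 2.9 units closer together.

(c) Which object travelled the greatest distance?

the brown cube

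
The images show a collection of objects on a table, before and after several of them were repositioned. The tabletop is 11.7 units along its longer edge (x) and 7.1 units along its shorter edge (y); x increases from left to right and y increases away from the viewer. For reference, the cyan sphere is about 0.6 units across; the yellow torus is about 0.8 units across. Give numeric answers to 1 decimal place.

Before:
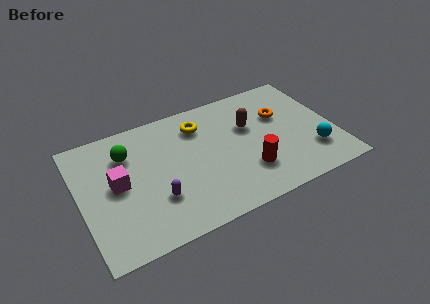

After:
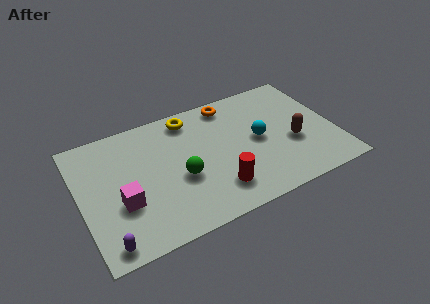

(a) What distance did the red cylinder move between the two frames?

1.6

The red cylinder was near (7.5, 2.0) before and (6.0, 1.6) after, so it travelled √(1.5² + 0.4²) ≈ 1.6 units.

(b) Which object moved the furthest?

the green sphere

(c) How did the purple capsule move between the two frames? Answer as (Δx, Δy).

(-2.4, -1.4)

From the two frames, the purple capsule sits at roughly (3.3, 2.2) before and (0.9, 0.8) after.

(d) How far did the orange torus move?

2.7

The orange torus moved from about (9.4, 4.6) to (7.2, 6.2), a distance of √(2.2² + 1.6²) ≈ 2.7.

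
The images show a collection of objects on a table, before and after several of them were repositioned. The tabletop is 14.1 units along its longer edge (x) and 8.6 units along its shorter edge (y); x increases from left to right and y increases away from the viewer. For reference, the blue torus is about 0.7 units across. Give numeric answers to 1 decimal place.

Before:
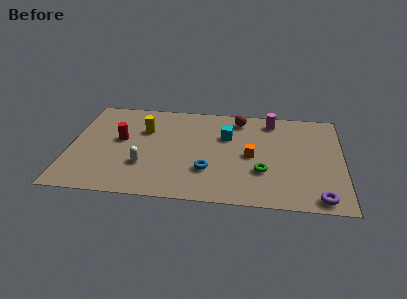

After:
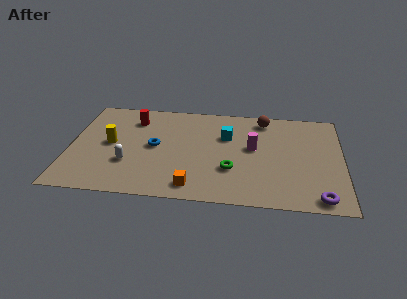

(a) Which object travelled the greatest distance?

the orange cube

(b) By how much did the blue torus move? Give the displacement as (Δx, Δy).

(-2.8, 1.8)

From the two frames, the blue torus sits at roughly (7.2, 2.6) before and (4.4, 4.4) after.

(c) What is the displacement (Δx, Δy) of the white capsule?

(-0.8, 0.1)

The white capsule started near (3.9, 2.7) and ended near (3.1, 2.8).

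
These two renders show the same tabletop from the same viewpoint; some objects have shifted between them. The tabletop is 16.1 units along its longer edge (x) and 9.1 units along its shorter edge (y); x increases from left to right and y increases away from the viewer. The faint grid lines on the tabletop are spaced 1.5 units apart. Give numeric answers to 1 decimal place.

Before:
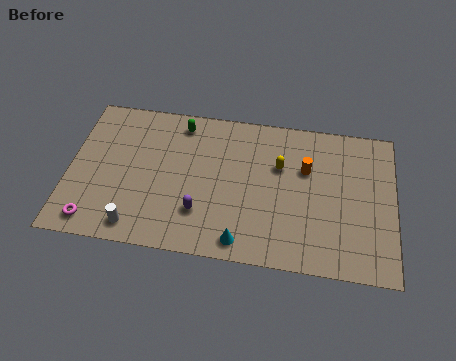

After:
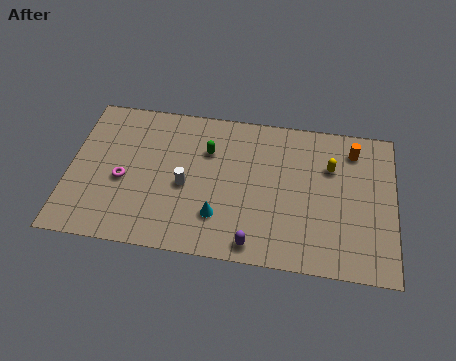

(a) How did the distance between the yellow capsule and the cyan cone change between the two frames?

+1.5

Before: roughly 5.1 units apart; after: 6.6. That's 1.5 units further apart.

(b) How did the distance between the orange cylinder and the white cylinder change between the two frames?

-0.6

Before: roughly 9.5 units apart; after: 8.9. That's 0.6 units closer together.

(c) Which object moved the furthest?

the white cylinder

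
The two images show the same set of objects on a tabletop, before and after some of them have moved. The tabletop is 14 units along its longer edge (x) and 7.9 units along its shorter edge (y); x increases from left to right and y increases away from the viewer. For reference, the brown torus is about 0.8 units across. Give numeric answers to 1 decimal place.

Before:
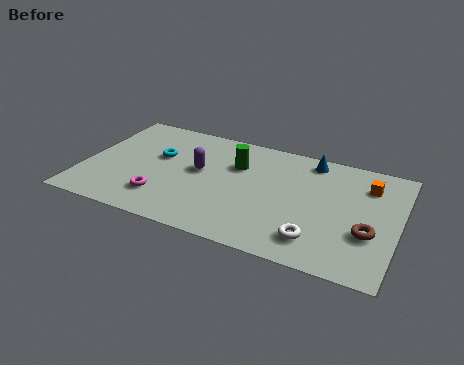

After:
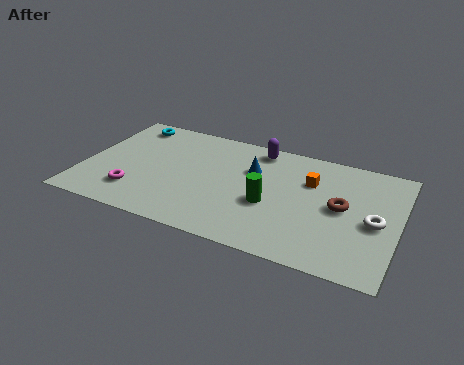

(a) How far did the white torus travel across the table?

3.1

The white torus was near (10.6, 1.6) before and (13.0, 3.6) after, so it travelled √(2.4² + 2.0²) ≈ 3.1 units.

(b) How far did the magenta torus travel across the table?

1.2

From (3.7, 1.9) to (2.5, 1.9), the magenta torus covered √(1.2² + 0.0²) ≈ 1.2 units.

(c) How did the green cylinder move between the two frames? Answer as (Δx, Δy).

(1.7, -2.2)

From the two frames, the green cylinder sits at roughly (6.7, 5.4) before and (8.4, 3.2) after.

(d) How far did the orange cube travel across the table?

2.6

From (12.5, 6.0) to (10.0, 5.4), the orange cube covered √(2.5² + 0.6²) ≈ 2.6 units.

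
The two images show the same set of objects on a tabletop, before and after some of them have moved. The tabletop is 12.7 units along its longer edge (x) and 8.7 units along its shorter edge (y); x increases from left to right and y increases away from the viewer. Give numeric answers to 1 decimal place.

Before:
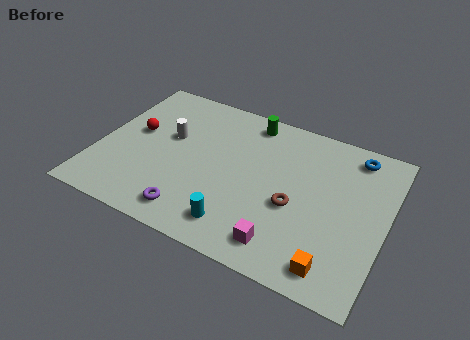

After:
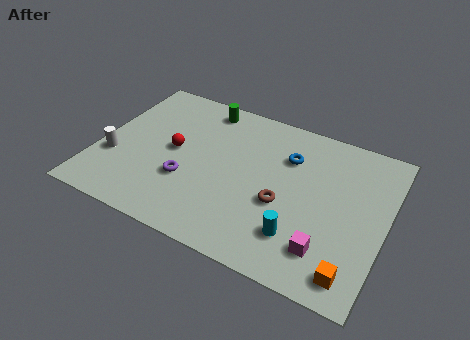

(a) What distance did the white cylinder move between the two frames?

3.1

The white cylinder was near (3.0, 5.2) before and (0.8, 3.0) after, so it travelled √(2.2² + 2.2²) ≈ 3.1 units.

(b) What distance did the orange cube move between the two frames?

0.8

From (10.8, 1.2) to (11.6, 1.2), the orange cube covered √(0.8² + 0.0²) ≈ 0.8 units.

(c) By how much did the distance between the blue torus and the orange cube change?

-0.3

The distance was about 6.3 in the first image and 6.0 in the second, so they moved 0.3 units closer together.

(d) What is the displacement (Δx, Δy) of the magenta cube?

(1.8, 0.5)

From the two frames, the magenta cube sits at roughly (8.6, 1.4) before and (10.4, 1.9) after.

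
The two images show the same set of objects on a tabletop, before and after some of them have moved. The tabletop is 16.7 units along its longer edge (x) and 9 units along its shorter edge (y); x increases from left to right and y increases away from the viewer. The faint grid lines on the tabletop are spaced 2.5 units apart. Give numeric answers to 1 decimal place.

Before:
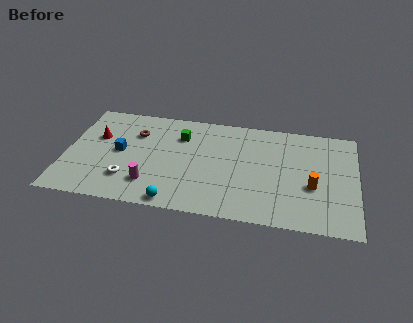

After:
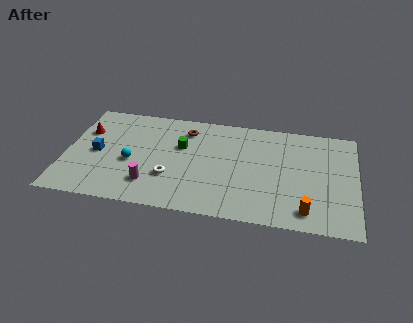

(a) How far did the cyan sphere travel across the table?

4.0

From (6.5, 0.8) to (3.8, 3.8), the cyan sphere covered √(2.7² + 3.0²) ≈ 4.0 units.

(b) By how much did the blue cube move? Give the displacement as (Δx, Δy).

(-1.3, -0.3)

The blue cube was at about (3.1, 4.6) and moved to about (1.8, 4.3).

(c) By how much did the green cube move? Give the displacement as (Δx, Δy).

(0.1, -0.9)

The green cube was at about (6.5, 6.6) and moved to about (6.6, 5.7).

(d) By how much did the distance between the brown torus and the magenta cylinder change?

+1.0

Before: roughly 4.4 units apart; after: 5.4. That's 1.0 units further apart.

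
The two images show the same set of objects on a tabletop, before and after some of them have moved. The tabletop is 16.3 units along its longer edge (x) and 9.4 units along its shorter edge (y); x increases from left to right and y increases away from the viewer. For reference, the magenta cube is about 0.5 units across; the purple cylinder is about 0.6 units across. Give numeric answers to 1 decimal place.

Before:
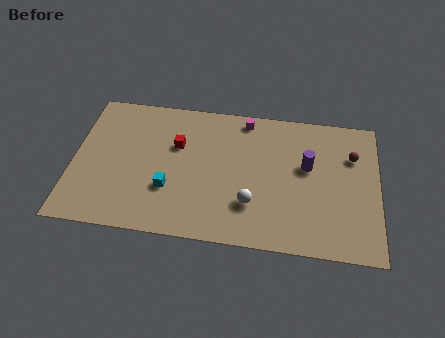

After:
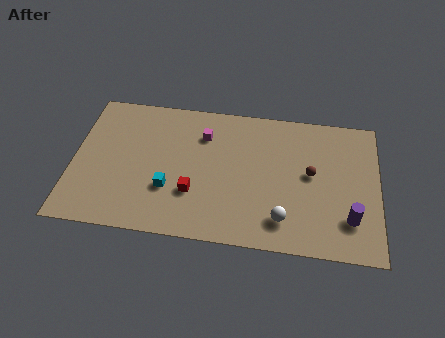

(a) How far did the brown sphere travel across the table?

2.7

From (14.9, 6.6) to (12.7, 5.1), the brown sphere covered √(2.2² + 1.5²) ≈ 2.7 units.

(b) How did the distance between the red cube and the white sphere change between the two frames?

-0.4

The distance was about 5.3 in the first image and 4.9 in the second, so they moved 0.4 units closer together.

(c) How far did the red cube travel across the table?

3.3

The red cube was near (5.5, 6.1) before and (6.5, 3.0) after, so it travelled √(1.0² + 3.1²) ≈ 3.3 units.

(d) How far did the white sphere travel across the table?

1.9

The white sphere was near (9.6, 2.7) before and (11.3, 1.9) after, so it travelled √(1.7² + 0.8²) ≈ 1.9 units.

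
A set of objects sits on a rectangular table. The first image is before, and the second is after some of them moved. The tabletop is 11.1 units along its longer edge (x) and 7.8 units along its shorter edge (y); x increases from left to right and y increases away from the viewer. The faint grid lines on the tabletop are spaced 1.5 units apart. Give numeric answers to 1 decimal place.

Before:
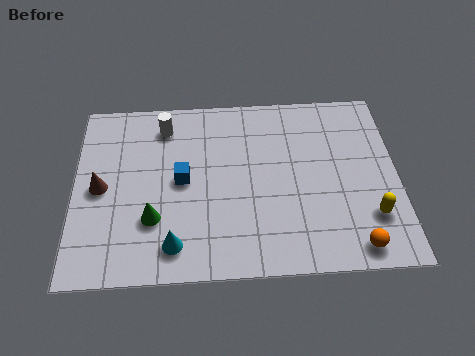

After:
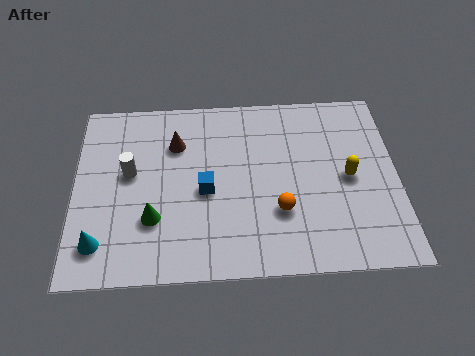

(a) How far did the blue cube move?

0.9

The blue cube was near (3.7, 4.0) before and (4.5, 3.5) after, so it travelled √(0.8² + 0.5²) ≈ 0.9 units.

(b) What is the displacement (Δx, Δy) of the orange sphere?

(-2.5, 1.6)

From the two frames, the orange sphere sits at roughly (9.5, 0.9) before and (7.0, 2.5) after.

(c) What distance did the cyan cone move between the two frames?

2.5

The cyan cone moved from about (3.4, 1.3) to (0.9, 1.5), a distance of √(2.5² + 0.2²) ≈ 2.5.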